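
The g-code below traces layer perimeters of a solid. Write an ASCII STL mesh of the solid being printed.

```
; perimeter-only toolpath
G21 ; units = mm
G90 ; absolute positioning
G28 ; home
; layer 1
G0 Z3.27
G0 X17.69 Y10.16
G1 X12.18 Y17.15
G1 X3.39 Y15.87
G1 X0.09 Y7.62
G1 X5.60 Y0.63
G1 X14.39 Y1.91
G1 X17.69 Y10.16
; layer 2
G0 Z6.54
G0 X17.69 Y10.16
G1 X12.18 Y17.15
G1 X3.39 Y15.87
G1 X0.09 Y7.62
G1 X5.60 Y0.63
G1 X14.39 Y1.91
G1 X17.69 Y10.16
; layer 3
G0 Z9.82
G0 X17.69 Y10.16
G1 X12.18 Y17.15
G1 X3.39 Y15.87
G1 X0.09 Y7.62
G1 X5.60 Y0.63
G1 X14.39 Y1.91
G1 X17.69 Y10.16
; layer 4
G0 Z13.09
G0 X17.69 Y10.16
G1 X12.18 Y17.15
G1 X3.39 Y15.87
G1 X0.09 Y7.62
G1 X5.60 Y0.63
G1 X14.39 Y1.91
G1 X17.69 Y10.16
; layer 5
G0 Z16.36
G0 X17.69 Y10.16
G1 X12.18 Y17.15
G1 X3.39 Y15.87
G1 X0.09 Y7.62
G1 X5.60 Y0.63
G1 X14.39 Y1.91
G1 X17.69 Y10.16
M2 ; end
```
solid part
  facet normal 0.0000 0.0000 -1.0000
    outer loop
      vertex 3.39 15.87 0.00
      vertex 12.18 17.15 0.00
      vertex 17.69 10.16 0.00
    endloop
  endfacet
  facet normal 0.0000 0.0000 -1.0000
    outer loop
      vertex 0.09 7.62 0.00
      vertex 3.39 15.87 0.00
      vertex 17.69 10.16 0.00
    endloop
  endfacet
  facet normal 0.0000 0.0000 -1.0000
    outer loop
      vertex 5.60 0.63 0.00
      vertex 0.09 7.62 0.00
      vertex 17.69 10.16 0.00
    endloop
  endfacet
  facet normal 0.0000 0.0000 -1.0000
    outer loop
      vertex 14.39 1.91 0.00
      vertex 5.60 0.63 0.00
      vertex 17.69 10.16 0.00
    endloop
  endfacet
  facet normal 0.0000 0.0000 1.0000
    outer loop
      vertex 17.69 10.16 16.36
      vertex 12.18 17.15 16.36
      vertex 3.39 15.87 16.36
    endloop
  endfacet
  facet normal 0.0000 0.0000 1.0000
    outer loop
      vertex 17.69 10.16 16.36
      vertex 3.39 15.87 16.36
      vertex 0.09 7.62 16.36
    endloop
  endfacet
  facet normal 0.0000 0.0000 1.0000
    outer loop
      vertex 17.69 10.16 16.36
      vertex 0.09 7.62 16.36
      vertex 5.60 0.63 16.36
    endloop
  endfacet
  facet normal 0.0000 0.0000 1.0000
    outer loop
      vertex 17.69 10.16 16.36
      vertex 5.60 0.63 16.36
      vertex 14.39 1.91 16.36
    endloop
  endfacet
  facet normal 0.7853 0.6191 0.0000
    outer loop
      vertex 17.69 10.16 0.00
      vertex 12.18 17.15 0.00
      vertex 12.18 17.15 16.36
    endloop
  endfacet
  facet normal 0.7853 0.6191 0.0000
    outer loop
      vertex 17.69 10.16 0.00
      vertex 12.18 17.15 16.36
      vertex 17.69 10.16 16.36
    endloop
  endfacet
  facet normal -0.1441 0.9896 0.0000
    outer loop
      vertex 12.18 17.15 0.00
      vertex 3.39 15.87 0.00
      vertex 3.39 15.87 16.36
    endloop
  endfacet
  facet normal -0.1441 0.9896 0.0000
    outer loop
      vertex 12.18 17.15 0.00
      vertex 3.39 15.87 16.36
      vertex 12.18 17.15 16.36
    endloop
  endfacet
  facet normal -0.9285 0.3714 0.0000
    outer loop
      vertex 3.39 15.87 0.00
      vertex 0.09 7.62 0.00
      vertex 0.09 7.62 16.36
    endloop
  endfacet
  facet normal -0.9285 0.3714 0.0000
    outer loop
      vertex 3.39 15.87 0.00
      vertex 0.09 7.62 16.36
      vertex 3.39 15.87 16.36
    endloop
  endfacet
  facet normal -0.7853 -0.6191 0.0000
    outer loop
      vertex 0.09 7.62 0.00
      vertex 5.60 0.63 0.00
      vertex 5.60 0.63 16.36
    endloop
  endfacet
  facet normal -0.7853 -0.6191 0.0000
    outer loop
      vertex 0.09 7.62 0.00
      vertex 5.60 0.63 16.36
      vertex 0.09 7.62 16.36
    endloop
  endfacet
  facet normal 0.1441 -0.9896 0.0000
    outer loop
      vertex 5.60 0.63 0.00
      vertex 14.39 1.91 0.00
      vertex 14.39 1.91 16.36
    endloop
  endfacet
  facet normal 0.1441 -0.9896 0.0000
    outer loop
      vertex 5.60 0.63 0.00
      vertex 14.39 1.91 16.36
      vertex 5.60 0.63 16.36
    endloop
  endfacet
  facet normal 0.9285 -0.3714 0.0000
    outer loop
      vertex 14.39 1.91 0.00
      vertex 17.69 10.16 0.00
      vertex 17.69 10.16 16.36
    endloop
  endfacet
  facet normal 0.9285 -0.3714 0.0000
    outer loop
      vertex 14.39 1.91 0.00
      vertex 17.69 10.16 16.36
      vertex 14.39 1.91 16.36
    endloop
  endfacet
endsolid part

The G0 Z moves step by Δz≈3.27 mm. Every layer's G1 loop is the same polygon, so the solid is a straight extrusion of it from z=0 to z≈16.4. Closing with flat bottom and top caps and triangulating gives 20 facets — a regular 6-sided prism (a cylinder approximated with 6 flat sides), circumscribed radius ≈ 8.89 mm, height ≈ 16.4 mm.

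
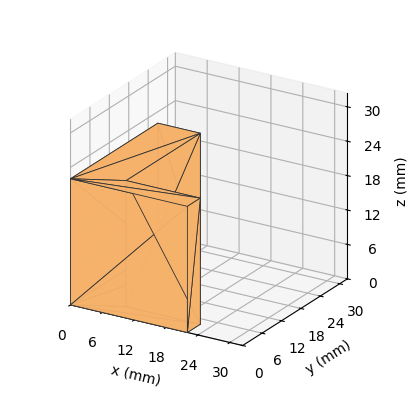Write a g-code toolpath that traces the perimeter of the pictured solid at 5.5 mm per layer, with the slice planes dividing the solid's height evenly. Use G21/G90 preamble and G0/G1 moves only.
Reading the render: the shape is an L-shaped prism: outer 22 × 27 mm, arm thicknesses ≈ 4 mm (horizontal) and 8 mm (vertical), extruded 22 mm in z (dimensions read to the nearest mm from the axis ticks). For the g-code, the solid's height is divided into equal slices at the stated Δz and each level perimeter traced with G1 moves after a G0 lift.

; perimeter-only toolpath
G21 ; units = mm
G90 ; absolute positioning
G28 ; home
; layer 1
G0 Z5.5
G0 X0.0 Y0.0
G1 X22.0 Y0.0
G1 X22.0 Y4.0
G1 X8.0 Y4.0
G1 X8.0 Y27.0
G1 X0.0 Y27.0
G1 X0.0 Y0.0
; layer 2
G0 Z11.0
G0 X0.0 Y0.0
G1 X22.0 Y0.0
G1 X22.0 Y4.0
G1 X8.0 Y4.0
G1 X8.0 Y27.0
G1 X0.0 Y27.0
G1 X0.0 Y0.0
; layer 3
G0 Z16.5
G0 X0.0 Y0.0
G1 X22.0 Y0.0
G1 X22.0 Y4.0
G1 X8.0 Y4.0
G1 X8.0 Y27.0
G1 X0.0 Y27.0
G1 X0.0 Y0.0
; layer 4
G0 Z22.0
G0 X0.0 Y0.0
G1 X22.0 Y0.0
G1 X22.0 Y4.0
G1 X8.0 Y4.0
G1 X8.0 Y27.0
G1 X0.0 Y27.0
G1 X0.0 Y0.0
M2 ; end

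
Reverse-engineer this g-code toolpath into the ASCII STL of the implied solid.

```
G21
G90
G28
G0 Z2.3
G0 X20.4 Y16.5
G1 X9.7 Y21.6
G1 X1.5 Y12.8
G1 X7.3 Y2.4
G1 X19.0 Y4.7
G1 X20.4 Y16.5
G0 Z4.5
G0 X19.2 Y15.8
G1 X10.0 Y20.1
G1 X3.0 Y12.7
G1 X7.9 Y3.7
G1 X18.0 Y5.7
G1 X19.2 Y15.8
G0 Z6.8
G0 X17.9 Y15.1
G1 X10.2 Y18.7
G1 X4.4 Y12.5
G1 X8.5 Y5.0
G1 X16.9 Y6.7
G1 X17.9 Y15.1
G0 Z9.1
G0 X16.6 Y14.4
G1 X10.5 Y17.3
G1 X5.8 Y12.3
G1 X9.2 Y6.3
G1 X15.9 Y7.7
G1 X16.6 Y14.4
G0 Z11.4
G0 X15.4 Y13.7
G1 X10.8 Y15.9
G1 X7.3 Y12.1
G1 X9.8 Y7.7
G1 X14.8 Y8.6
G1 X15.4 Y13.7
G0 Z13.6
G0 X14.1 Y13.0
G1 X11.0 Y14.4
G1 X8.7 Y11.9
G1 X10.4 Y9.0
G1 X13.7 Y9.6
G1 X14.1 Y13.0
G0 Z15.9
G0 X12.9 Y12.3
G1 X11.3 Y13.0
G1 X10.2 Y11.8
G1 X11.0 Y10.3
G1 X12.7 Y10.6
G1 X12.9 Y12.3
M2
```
solid part
  facet normal 0.0000 0.0000 -1.0000
    outer loop
      vertex 0.1 13.0 0.0
      vertex 9.4 23.0 0.0
      vertex 21.7 17.2 0.0
    endloop
  endfacet
  facet normal 0.0000 0.0000 -1.0000
    outer loop
      vertex 6.7 1.1 0.0
      vertex 0.1 13.0 0.0
      vertex 21.7 17.2 0.0
    endloop
  endfacet
  facet normal 0.0000 0.0000 -1.0000
    outer loop
      vertex 20.1 3.7 0.0
      vertex 6.7 1.1 0.0
      vertex 21.7 17.2 0.0
    endloop
  endfacet
  facet normal 0.3792 0.8041 0.4578
    outer loop
      vertex 21.7 17.2 0.0
      vertex 9.4 23.0 0.0
      vertex 11.6 11.6 18.2
    endloop
  endfacet
  facet normal -0.6510 0.6054 0.4579
    outer loop
      vertex 9.4 23.0 0.0
      vertex 0.1 13.0 0.0
      vertex 11.6 11.6 18.2
    endloop
  endfacet
  facet normal -0.7774 -0.4312 0.4580
    outer loop
      vertex 0.1 13.0 0.0
      vertex 6.7 1.1 0.0
      vertex 11.6 11.6 18.2
    endloop
  endfacet
  facet normal 0.1693 -0.8727 0.4579
    outer loop
      vertex 6.7 1.1 0.0
      vertex 20.1 3.7 0.0
      vertex 11.6 11.6 18.2
    endloop
  endfacet
  facet normal 0.8829 -0.1046 0.4578
    outer loop
      vertex 20.1 3.7 0.0
      vertex 21.7 17.2 0.0
      vertex 11.6 11.6 18.2
    endloop
  endfacet
endsolid part

The G0 Z moves step by Δz≈2.3 mm. The G1 loops shrink linearly with z, so the solid tapers from its base footprint up to z≈18.2. Closing with a flat bottom cap and the tapered top and triangulating gives 8 facets — a regular 5-sided pyramid, base circumscribed radius ≈ 11.6 mm, apex at z ≈ 18.2 mm.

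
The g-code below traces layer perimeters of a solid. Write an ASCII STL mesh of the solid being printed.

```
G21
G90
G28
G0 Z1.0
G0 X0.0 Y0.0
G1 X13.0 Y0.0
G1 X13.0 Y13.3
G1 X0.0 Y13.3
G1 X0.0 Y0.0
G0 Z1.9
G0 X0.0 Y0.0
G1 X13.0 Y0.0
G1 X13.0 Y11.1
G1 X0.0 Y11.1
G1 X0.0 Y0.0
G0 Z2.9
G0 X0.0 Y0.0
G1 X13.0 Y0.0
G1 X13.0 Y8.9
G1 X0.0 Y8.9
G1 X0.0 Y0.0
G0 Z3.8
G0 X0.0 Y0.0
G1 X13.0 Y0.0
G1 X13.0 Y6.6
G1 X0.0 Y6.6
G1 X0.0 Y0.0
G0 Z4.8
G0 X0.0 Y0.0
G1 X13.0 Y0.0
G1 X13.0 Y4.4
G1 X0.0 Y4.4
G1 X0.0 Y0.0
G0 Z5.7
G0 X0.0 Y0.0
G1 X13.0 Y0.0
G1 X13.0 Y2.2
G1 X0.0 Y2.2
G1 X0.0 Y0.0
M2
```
solid part
  facet normal 0.0000 0.0000 -1.0000
    outer loop
      vertex 13.0 15.5 0.0
      vertex 13.0 0.0 0.0
      vertex 0.0 0.0 0.0
    endloop
  endfacet
  facet normal 0.0000 0.0000 -1.0000
    outer loop
      vertex 0.0 15.5 0.0
      vertex 13.0 15.5 0.0
      vertex 0.0 0.0 0.0
    endloop
  endfacet
  facet normal 0.0000 -1.0000 0.0000
    outer loop
      vertex 0.0 0.0 0.0
      vertex 13.0 0.0 0.0
      vertex 13.0 0.0 6.7
    endloop
  endfacet
  facet normal 0.0000 -1.0000 0.0000
    outer loop
      vertex 0.0 0.0 0.0
      vertex 13.0 0.0 6.7
      vertex 0.0 0.0 6.7
    endloop
  endfacet
  facet normal 0.0000 0.3968 0.9179
    outer loop
      vertex 0.0 0.0 6.7
      vertex 13.0 0.0 6.7
      vertex 13.0 15.5 0.0
    endloop
  endfacet
  facet normal 0.0000 0.3968 0.9179
    outer loop
      vertex 0.0 0.0 6.7
      vertex 13.0 15.5 0.0
      vertex 0.0 15.5 0.0
    endloop
  endfacet
  facet normal -1.0000 0.0000 0.0000
    outer loop
      vertex 0.0 0.0 6.7
      vertex 0.0 15.5 0.0
      vertex 0.0 0.0 0.0
    endloop
  endfacet
  facet normal 1.0000 0.0000 0.0000
    outer loop
      vertex 13.0 0.0 0.0
      vertex 13.0 15.5 0.0
      vertex 13.0 0.0 6.7
    endloop
  endfacet
endsolid part

The G0 Z moves step by Δz≈1.0 mm. The G1 loops shrink linearly with z, so the solid tapers from its base footprint up to z≈6.7. Closing with a flat bottom cap and the tapered top and triangulating gives 8 facets — a wedge (ramp): 13 × 15.5 mm base, rising to 6.7 mm along the y=0 edge and sloping linearly to z=0 at y=15.5.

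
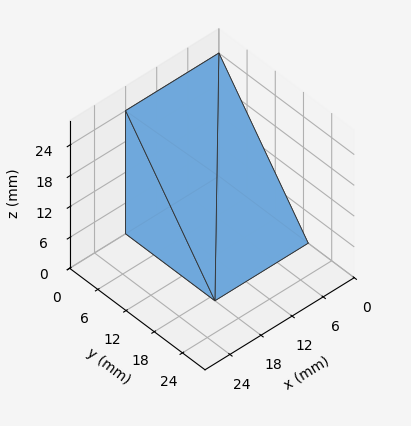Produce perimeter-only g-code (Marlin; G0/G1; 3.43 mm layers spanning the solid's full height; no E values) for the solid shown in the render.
Reading the render: the shape is a wedge (ramp): 18 × 19 mm base, rising to 24 mm along the y=0 edge and sloping linearly to z=0 at y=19 (dimensions read to the nearest mm from the axis ticks). For the g-code, the solid's height is divided into equal slices at the stated Δz and each level perimeter traced with G1 moves after a G0 lift.

; perimeter-only toolpath
G21 ; units = mm
G90 ; absolute positioning
G28 ; home
; layer 1
G0 Z3.43
G0 X0.00 Y0.00
G1 X18.00 Y0.00
G1 X18.00 Y16.29
G1 X0.00 Y16.29
G1 X0.00 Y0.00
; layer 2
G0 Z6.86
G0 X0.00 Y0.00
G1 X18.00 Y0.00
G1 X18.00 Y13.57
G1 X0.00 Y13.57
G1 X0.00 Y0.00
; layer 3
G0 Z10.29
G0 X0.00 Y0.00
G1 X18.00 Y0.00
G1 X18.00 Y10.86
G1 X0.00 Y10.86
G1 X0.00 Y0.00
; layer 4
G0 Z13.71
G0 X0.00 Y0.00
G1 X18.00 Y0.00
G1 X18.00 Y8.14
G1 X0.00 Y8.14
G1 X0.00 Y0.00
; layer 5
G0 Z17.14
G0 X0.00 Y0.00
G1 X18.00 Y0.00
G1 X18.00 Y5.43
G1 X0.00 Y5.43
G1 X0.00 Y0.00
; layer 6
G0 Z20.57
G0 X0.00 Y0.00
G1 X18.00 Y0.00
G1 X18.00 Y2.71
G1 X0.00 Y2.71
G1 X0.00 Y0.00
M2 ; end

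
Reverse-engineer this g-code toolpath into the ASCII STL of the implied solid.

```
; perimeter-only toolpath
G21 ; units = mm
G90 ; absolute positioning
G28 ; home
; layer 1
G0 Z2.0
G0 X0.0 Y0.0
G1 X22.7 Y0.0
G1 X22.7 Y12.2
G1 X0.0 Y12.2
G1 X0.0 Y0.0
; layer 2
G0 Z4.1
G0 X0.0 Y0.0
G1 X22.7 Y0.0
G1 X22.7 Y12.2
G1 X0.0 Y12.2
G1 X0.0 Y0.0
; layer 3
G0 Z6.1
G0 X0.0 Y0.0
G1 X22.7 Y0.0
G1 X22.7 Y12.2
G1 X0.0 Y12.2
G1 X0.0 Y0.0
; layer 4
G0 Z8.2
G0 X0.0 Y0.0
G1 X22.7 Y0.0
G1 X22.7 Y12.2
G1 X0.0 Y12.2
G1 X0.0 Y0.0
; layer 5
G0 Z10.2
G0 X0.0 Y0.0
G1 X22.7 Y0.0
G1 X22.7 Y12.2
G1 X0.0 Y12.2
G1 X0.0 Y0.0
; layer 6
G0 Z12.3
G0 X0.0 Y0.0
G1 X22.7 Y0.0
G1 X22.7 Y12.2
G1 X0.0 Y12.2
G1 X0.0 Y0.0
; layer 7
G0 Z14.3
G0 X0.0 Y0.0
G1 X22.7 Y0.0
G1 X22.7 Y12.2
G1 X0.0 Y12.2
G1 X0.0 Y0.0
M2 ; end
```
solid part
  facet normal 0.0000 0.0000 -1.0000
    outer loop
      vertex 22.7 12.2 0.0
      vertex 22.7 0.0 0.0
      vertex 0.0 0.0 0.0
    endloop
  endfacet
  facet normal 0.0000 0.0000 -1.0000
    outer loop
      vertex 0.0 12.2 0.0
      vertex 22.7 12.2 0.0
      vertex 0.0 0.0 0.0
    endloop
  endfacet
  facet normal 0.0000 0.0000 1.0000
    outer loop
      vertex 0.0 0.0 14.3
      vertex 22.7 0.0 14.3
      vertex 22.7 12.2 14.3
    endloop
  endfacet
  facet normal 0.0000 0.0000 1.0000
    outer loop
      vertex 0.0 0.0 14.3
      vertex 22.7 12.2 14.3
      vertex 0.0 12.2 14.3
    endloop
  endfacet
  facet normal 0.0000 -1.0000 0.0000
    outer loop
      vertex 0.0 0.0 0.0
      vertex 22.7 0.0 0.0
      vertex 22.7 0.0 14.3
    endloop
  endfacet
  facet normal 0.0000 -1.0000 0.0000
    outer loop
      vertex 0.0 0.0 0.0
      vertex 22.7 0.0 14.3
      vertex 0.0 0.0 14.3
    endloop
  endfacet
  facet normal 0.0000 1.0000 0.0000
    outer loop
      vertex 22.7 12.2 14.3
      vertex 22.7 12.2 0.0
      vertex 0.0 12.2 0.0
    endloop
  endfacet
  facet normal 0.0000 1.0000 0.0000
    outer loop
      vertex 0.0 12.2 14.3
      vertex 22.7 12.2 14.3
      vertex 0.0 12.2 0.0
    endloop
  endfacet
  facet normal -1.0000 0.0000 0.0000
    outer loop
      vertex 0.0 12.2 14.3
      vertex 0.0 12.2 0.0
      vertex 0.0 0.0 0.0
    endloop
  endfacet
  facet normal -1.0000 0.0000 0.0000
    outer loop
      vertex 0.0 0.0 14.3
      vertex 0.0 12.2 14.3
      vertex 0.0 0.0 0.0
    endloop
  endfacet
  facet normal 1.0000 0.0000 0.0000
    outer loop
      vertex 22.7 0.0 0.0
      vertex 22.7 12.2 0.0
      vertex 22.7 12.2 14.3
    endloop
  endfacet
  facet normal 1.0000 0.0000 0.0000
    outer loop
      vertex 22.7 0.0 0.0
      vertex 22.7 12.2 14.3
      vertex 22.7 0.0 14.3
    endloop
  endfacet
endsolid part

The G0 Z moves step by Δz≈2.0 mm. Every layer's G1 loop is the same polygon, so the solid is a straight extrusion of it from z=0 to z≈14.3. Closing with flat bottom and top caps and triangulating gives 12 facets — a rectangular box, roughly 22.7 × 12.2 mm footprint and 14.3 mm tall.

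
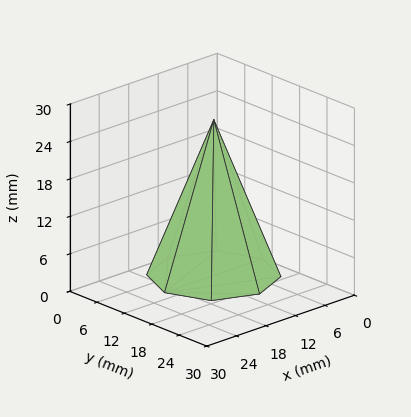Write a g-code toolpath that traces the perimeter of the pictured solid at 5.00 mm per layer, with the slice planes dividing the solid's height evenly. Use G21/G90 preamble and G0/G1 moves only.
Reading the render: the shape is a regular 8-sided pyramid, base circumscribed radius ≈ 10 mm, apex at z ≈ 25 mm (dimensions read to the nearest mm from the axis ticks). For the g-code, the solid's height is divided into equal slices at the stated Δz and each level perimeter traced with G1 moves after a G0 lift.

; perimeter-only toolpath
G21 ; units = mm
G90 ; absolute positioning
G28 ; home
; layer 1
G0 Z5.00
G0 X18.00 Y10.00
G1 X15.66 Y15.66
G1 X10.00 Y18.00
G1 X4.34 Y15.66
G1 X2.00 Y10.00
G1 X4.34 Y4.34
G1 X10.00 Y2.00
G1 X15.66 Y4.34
G1 X18.00 Y10.00
; layer 2
G0 Z10.00
G0 X16.00 Y10.00
G1 X14.24 Y14.24
G1 X10.00 Y16.00
G1 X5.76 Y14.24
G1 X4.00 Y10.00
G1 X5.76 Y5.76
G1 X10.00 Y4.00
G1 X14.24 Y5.76
G1 X16.00 Y10.00
; layer 3
G0 Z15.00
G0 X14.00 Y10.00
G1 X12.83 Y12.83
G1 X10.00 Y14.00
G1 X7.17 Y12.83
G1 X6.00 Y10.00
G1 X7.17 Y7.17
G1 X10.00 Y6.00
G1 X12.83 Y7.17
G1 X14.00 Y10.00
; layer 4
G0 Z20.00
G0 X12.00 Y10.00
G1 X11.41 Y11.41
G1 X10.00 Y12.00
G1 X8.59 Y11.41
G1 X8.00 Y10.00
G1 X8.59 Y8.59
G1 X10.00 Y8.00
G1 X11.41 Y8.59
G1 X12.00 Y10.00
M2 ; end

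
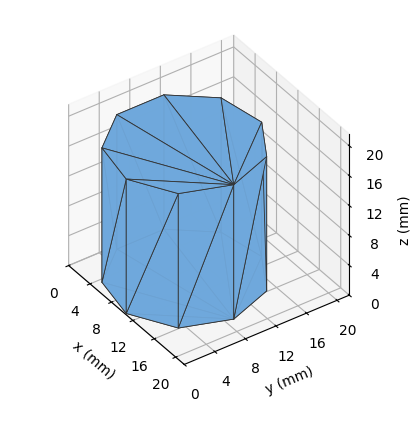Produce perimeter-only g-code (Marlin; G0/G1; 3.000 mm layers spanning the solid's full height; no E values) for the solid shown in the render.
Reading the render: the shape is a regular 9-sided prism (a cylinder approximated with 9 flat sides), circumscribed radius ≈ 9 mm, height ≈ 18 mm (dimensions read to the nearest mm from the axis ticks). For the g-code, the solid's height is divided into equal slices at the stated Δz and each level perimeter traced with G1 moves after a G0 lift.

; perimeter-only toolpath
G21 ; units = mm
G90 ; absolute positioning
G28 ; home
; layer 1
G0 Z3.000
G0 X18.000 Y9.000
G1 X15.894 Y14.785
G1 X10.563 Y17.863
G1 X4.500 Y16.794
G1 X0.543 Y12.078
G1 X0.543 Y5.922
G1 X4.500 Y1.206
G1 X10.563 Y0.137
G1 X15.894 Y3.215
G1 X18.000 Y9.000
; layer 2
G0 Z6.000
G0 X18.000 Y9.000
G1 X15.894 Y14.785
G1 X10.563 Y17.863
G1 X4.500 Y16.794
G1 X0.543 Y12.078
G1 X0.543 Y5.922
G1 X4.500 Y1.206
G1 X10.563 Y0.137
G1 X15.894 Y3.215
G1 X18.000 Y9.000
; layer 3
G0 Z9.000
G0 X18.000 Y9.000
G1 X15.894 Y14.785
G1 X10.563 Y17.863
G1 X4.500 Y16.794
G1 X0.543 Y12.078
G1 X0.543 Y5.922
G1 X4.500 Y1.206
G1 X10.563 Y0.137
G1 X15.894 Y3.215
G1 X18.000 Y9.000
; layer 4
G0 Z12.000
G0 X18.000 Y9.000
G1 X15.894 Y14.785
G1 X10.563 Y17.863
G1 X4.500 Y16.794
G1 X0.543 Y12.078
G1 X0.543 Y5.922
G1 X4.500 Y1.206
G1 X10.563 Y0.137
G1 X15.894 Y3.215
G1 X18.000 Y9.000
; layer 5
G0 Z15.000
G0 X18.000 Y9.000
G1 X15.894 Y14.785
G1 X10.563 Y17.863
G1 X4.500 Y16.794
G1 X0.543 Y12.078
G1 X0.543 Y5.922
G1 X4.500 Y1.206
G1 X10.563 Y0.137
G1 X15.894 Y3.215
G1 X18.000 Y9.000
; layer 6
G0 Z18.000
G0 X18.000 Y9.000
G1 X15.894 Y14.785
G1 X10.563 Y17.863
G1 X4.500 Y16.794
G1 X0.543 Y12.078
G1 X0.543 Y5.922
G1 X4.500 Y1.206
G1 X10.563 Y0.137
G1 X15.894 Y3.215
G1 X18.000 Y9.000
M2 ; end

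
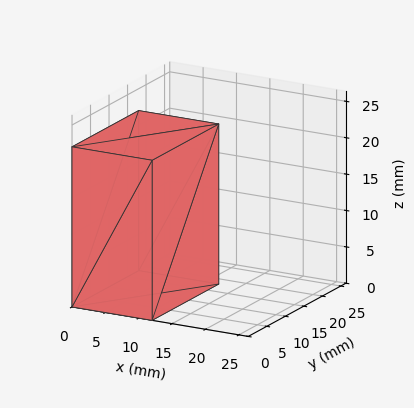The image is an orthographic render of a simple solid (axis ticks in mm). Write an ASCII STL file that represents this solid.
Reading the render: the shape is a rectangular box, roughly 12 × 18 mm footprint and 22 mm tall (dimensions read to the nearest mm from the axis ticks). For the STL, each face is triangulated and given an outward normal.

solid part
  facet normal 0.0000 0.0000 -1.0000
    outer loop
      vertex 12.000 18.000 0.000
      vertex 12.000 0.000 0.000
      vertex 0.000 0.000 0.000
    endloop
  endfacet
  facet normal 0.0000 0.0000 -1.0000
    outer loop
      vertex 0.000 18.000 0.000
      vertex 12.000 18.000 0.000
      vertex 0.000 0.000 0.000
    endloop
  endfacet
  facet normal 0.0000 0.0000 1.0000
    outer loop
      vertex 0.000 0.000 22.000
      vertex 12.000 0.000 22.000
      vertex 12.000 18.000 22.000
    endloop
  endfacet
  facet normal 0.0000 0.0000 1.0000
    outer loop
      vertex 0.000 0.000 22.000
      vertex 12.000 18.000 22.000
      vertex 0.000 18.000 22.000
    endloop
  endfacet
  facet normal 0.0000 -1.0000 0.0000
    outer loop
      vertex 0.000 0.000 0.000
      vertex 12.000 0.000 0.000
      vertex 12.000 0.000 22.000
    endloop
  endfacet
  facet normal 0.0000 -1.0000 0.0000
    outer loop
      vertex 0.000 0.000 0.000
      vertex 12.000 0.000 22.000
      vertex 0.000 0.000 22.000
    endloop
  endfacet
  facet normal 0.0000 1.0000 0.0000
    outer loop
      vertex 12.000 18.000 22.000
      vertex 12.000 18.000 0.000
      vertex 0.000 18.000 0.000
    endloop
  endfacet
  facet normal 0.0000 1.0000 0.0000
    outer loop
      vertex 0.000 18.000 22.000
      vertex 12.000 18.000 22.000
      vertex 0.000 18.000 0.000
    endloop
  endfacet
  facet normal -1.0000 0.0000 0.0000
    outer loop
      vertex 0.000 18.000 22.000
      vertex 0.000 18.000 0.000
      vertex 0.000 0.000 0.000
    endloop
  endfacet
  facet normal -1.0000 0.0000 0.0000
    outer loop
      vertex 0.000 0.000 22.000
      vertex 0.000 18.000 22.000
      vertex 0.000 0.000 0.000
    endloop
  endfacet
  facet normal 1.0000 0.0000 0.0000
    outer loop
      vertex 12.000 0.000 0.000
      vertex 12.000 18.000 0.000
      vertex 12.000 18.000 22.000
    endloop
  endfacet
  facet normal 1.0000 0.0000 0.0000
    outer loop
      vertex 12.000 0.000 0.000
      vertex 12.000 18.000 22.000
      vertex 12.000 0.000 22.000
    endloop
  endfacet
endsolid part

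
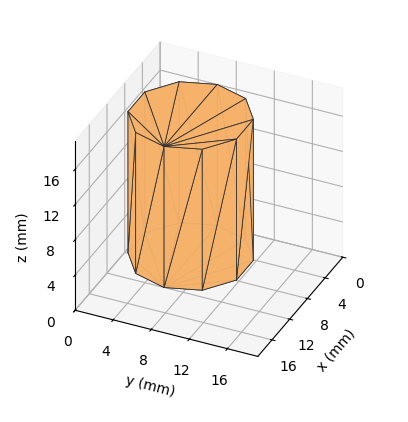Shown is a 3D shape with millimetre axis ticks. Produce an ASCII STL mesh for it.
Reading the render: the shape is a regular 10-sided prism (a cylinder approximated with 10 flat sides), circumscribed radius ≈ 6 mm, height ≈ 16 mm (dimensions read to the nearest mm from the axis ticks). For the STL, each face is triangulated and given an outward normal.

solid part
  facet normal 0.0000 0.0000 -1.0000
    outer loop
      vertex 7.9 11.7 0.0
      vertex 10.9 9.5 0.0
      vertex 12.0 6.0 0.0
    endloop
  endfacet
  facet normal 0.0000 0.0000 -1.0000
    outer loop
      vertex 4.1 11.7 0.0
      vertex 7.9 11.7 0.0
      vertex 12.0 6.0 0.0
    endloop
  endfacet
  facet normal 0.0000 0.0000 -1.0000
    outer loop
      vertex 1.1 9.5 0.0
      vertex 4.1 11.7 0.0
      vertex 12.0 6.0 0.0
    endloop
  endfacet
  facet normal 0.0000 0.0000 -1.0000
    outer loop
      vertex 0.0 6.0 0.0
      vertex 1.1 9.5 0.0
      vertex 12.0 6.0 0.0
    endloop
  endfacet
  facet normal 0.0000 0.0000 -1.0000
    outer loop
      vertex 1.1 2.5 0.0
      vertex 0.0 6.0 0.0
      vertex 12.0 6.0 0.0
    endloop
  endfacet
  facet normal 0.0000 0.0000 -1.0000
    outer loop
      vertex 4.1 0.3 0.0
      vertex 1.1 2.5 0.0
      vertex 12.0 6.0 0.0
    endloop
  endfacet
  facet normal 0.0000 0.0000 -1.0000
    outer loop
      vertex 7.9 0.3 0.0
      vertex 4.1 0.3 0.0
      vertex 12.0 6.0 0.0
    endloop
  endfacet
  facet normal 0.0000 0.0000 -1.0000
    outer loop
      vertex 10.9 2.5 0.0
      vertex 7.9 0.3 0.0
      vertex 12.0 6.0 0.0
    endloop
  endfacet
  facet normal 0.0000 0.0000 1.0000
    outer loop
      vertex 12.0 6.0 16.0
      vertex 10.9 9.5 16.0
      vertex 7.9 11.7 16.0
    endloop
  endfacet
  facet normal 0.0000 0.0000 1.0000
    outer loop
      vertex 12.0 6.0 16.0
      vertex 7.9 11.7 16.0
      vertex 4.1 11.7 16.0
    endloop
  endfacet
  facet normal 0.0000 0.0000 1.0000
    outer loop
      vertex 12.0 6.0 16.0
      vertex 4.1 11.7 16.0
      vertex 1.1 9.5 16.0
    endloop
  endfacet
  facet normal 0.0000 0.0000 1.0000
    outer loop
      vertex 12.0 6.0 16.0
      vertex 1.1 9.5 16.0
      vertex 0.0 6.0 16.0
    endloop
  endfacet
  facet normal 0.0000 0.0000 1.0000
    outer loop
      vertex 12.0 6.0 16.0
      vertex 0.0 6.0 16.0
      vertex 1.1 2.5 16.0
    endloop
  endfacet
  facet normal 0.0000 0.0000 1.0000
    outer loop
      vertex 12.0 6.0 16.0
      vertex 1.1 2.5 16.0
      vertex 4.1 0.3 16.0
    endloop
  endfacet
  facet normal 0.0000 0.0000 1.0000
    outer loop
      vertex 12.0 6.0 16.0
      vertex 4.1 0.3 16.0
      vertex 7.9 0.3 16.0
    endloop
  endfacet
  facet normal 0.0000 0.0000 1.0000
    outer loop
      vertex 12.0 6.0 16.0
      vertex 7.9 0.3 16.0
      vertex 10.9 2.5 16.0
    endloop
  endfacet
  facet normal 0.9540 0.2998 0.0000
    outer loop
      vertex 12.0 6.0 0.0
      vertex 10.9 9.5 0.0
      vertex 10.9 9.5 16.0
    endloop
  endfacet
  facet normal 0.9540 0.2998 0.0000
    outer loop
      vertex 12.0 6.0 0.0
      vertex 10.9 9.5 16.0
      vertex 12.0 6.0 16.0
    endloop
  endfacet
  facet normal 0.5914 0.8064 0.0000
    outer loop
      vertex 10.9 9.5 0.0
      vertex 7.9 11.7 0.0
      vertex 7.9 11.7 16.0
    endloop
  endfacet
  facet normal 0.5914 0.8064 0.0000
    outer loop
      vertex 10.9 9.5 0.0
      vertex 7.9 11.7 16.0
      vertex 10.9 9.5 16.0
    endloop
  endfacet
  facet normal 0.0000 1.0000 0.0000
    outer loop
      vertex 7.9 11.7 0.0
      vertex 4.1 11.7 0.0
      vertex 4.1 11.7 16.0
    endloop
  endfacet
  facet normal 0.0000 1.0000 0.0000
    outer loop
      vertex 7.9 11.7 0.0
      vertex 4.1 11.7 16.0
      vertex 7.9 11.7 16.0
    endloop
  endfacet
  facet normal -0.5914 0.8064 0.0000
    outer loop
      vertex 4.1 11.7 0.0
      vertex 1.1 9.5 0.0
      vertex 1.1 9.5 16.0
    endloop
  endfacet
  facet normal -0.5914 0.8064 0.0000
    outer loop
      vertex 4.1 11.7 0.0
      vertex 1.1 9.5 16.0
      vertex 4.1 11.7 16.0
    endloop
  endfacet
  facet normal -0.9540 0.2998 0.0000
    outer loop
      vertex 1.1 9.5 0.0
      vertex 0.0 6.0 0.0
      vertex 0.0 6.0 16.0
    endloop
  endfacet
  facet normal -0.9540 0.2998 0.0000
    outer loop
      vertex 1.1 9.5 0.0
      vertex 0.0 6.0 16.0
      vertex 1.1 9.5 16.0
    endloop
  endfacet
  facet normal -0.9540 -0.2998 0.0000
    outer loop
      vertex 0.0 6.0 0.0
      vertex 1.1 2.5 0.0
      vertex 1.1 2.5 16.0
    endloop
  endfacet
  facet normal -0.9540 -0.2998 0.0000
    outer loop
      vertex 0.0 6.0 0.0
      vertex 1.1 2.5 16.0
      vertex 0.0 6.0 16.0
    endloop
  endfacet
  facet normal -0.5914 -0.8064 0.0000
    outer loop
      vertex 1.1 2.5 0.0
      vertex 4.1 0.3 0.0
      vertex 4.1 0.3 16.0
    endloop
  endfacet
  facet normal -0.5914 -0.8064 0.0000
    outer loop
      vertex 1.1 2.5 0.0
      vertex 4.1 0.3 16.0
      vertex 1.1 2.5 16.0
    endloop
  endfacet
  facet normal 0.0000 -1.0000 0.0000
    outer loop
      vertex 4.1 0.3 0.0
      vertex 7.9 0.3 0.0
      vertex 7.9 0.3 16.0
    endloop
  endfacet
  facet normal 0.0000 -1.0000 0.0000
    outer loop
      vertex 4.1 0.3 0.0
      vertex 7.9 0.3 16.0
      vertex 4.1 0.3 16.0
    endloop
  endfacet
  facet normal 0.5914 -0.8064 0.0000
    outer loop
      vertex 7.9 0.3 0.0
      vertex 10.9 2.5 0.0
      vertex 10.9 2.5 16.0
    endloop
  endfacet
  facet normal 0.5914 -0.8064 0.0000
    outer loop
      vertex 7.9 0.3 0.0
      vertex 10.9 2.5 16.0
      vertex 7.9 0.3 16.0
    endloop
  endfacet
  facet normal 0.9540 -0.2998 0.0000
    outer loop
      vertex 10.9 2.5 0.0
      vertex 12.0 6.0 0.0
      vertex 12.0 6.0 16.0
    endloop
  endfacet
  facet normal 0.9540 -0.2998 0.0000
    outer loop
      vertex 10.9 2.5 0.0
      vertex 12.0 6.0 16.0
      vertex 10.9 2.5 16.0
    endloop
  endfacet
endsolid part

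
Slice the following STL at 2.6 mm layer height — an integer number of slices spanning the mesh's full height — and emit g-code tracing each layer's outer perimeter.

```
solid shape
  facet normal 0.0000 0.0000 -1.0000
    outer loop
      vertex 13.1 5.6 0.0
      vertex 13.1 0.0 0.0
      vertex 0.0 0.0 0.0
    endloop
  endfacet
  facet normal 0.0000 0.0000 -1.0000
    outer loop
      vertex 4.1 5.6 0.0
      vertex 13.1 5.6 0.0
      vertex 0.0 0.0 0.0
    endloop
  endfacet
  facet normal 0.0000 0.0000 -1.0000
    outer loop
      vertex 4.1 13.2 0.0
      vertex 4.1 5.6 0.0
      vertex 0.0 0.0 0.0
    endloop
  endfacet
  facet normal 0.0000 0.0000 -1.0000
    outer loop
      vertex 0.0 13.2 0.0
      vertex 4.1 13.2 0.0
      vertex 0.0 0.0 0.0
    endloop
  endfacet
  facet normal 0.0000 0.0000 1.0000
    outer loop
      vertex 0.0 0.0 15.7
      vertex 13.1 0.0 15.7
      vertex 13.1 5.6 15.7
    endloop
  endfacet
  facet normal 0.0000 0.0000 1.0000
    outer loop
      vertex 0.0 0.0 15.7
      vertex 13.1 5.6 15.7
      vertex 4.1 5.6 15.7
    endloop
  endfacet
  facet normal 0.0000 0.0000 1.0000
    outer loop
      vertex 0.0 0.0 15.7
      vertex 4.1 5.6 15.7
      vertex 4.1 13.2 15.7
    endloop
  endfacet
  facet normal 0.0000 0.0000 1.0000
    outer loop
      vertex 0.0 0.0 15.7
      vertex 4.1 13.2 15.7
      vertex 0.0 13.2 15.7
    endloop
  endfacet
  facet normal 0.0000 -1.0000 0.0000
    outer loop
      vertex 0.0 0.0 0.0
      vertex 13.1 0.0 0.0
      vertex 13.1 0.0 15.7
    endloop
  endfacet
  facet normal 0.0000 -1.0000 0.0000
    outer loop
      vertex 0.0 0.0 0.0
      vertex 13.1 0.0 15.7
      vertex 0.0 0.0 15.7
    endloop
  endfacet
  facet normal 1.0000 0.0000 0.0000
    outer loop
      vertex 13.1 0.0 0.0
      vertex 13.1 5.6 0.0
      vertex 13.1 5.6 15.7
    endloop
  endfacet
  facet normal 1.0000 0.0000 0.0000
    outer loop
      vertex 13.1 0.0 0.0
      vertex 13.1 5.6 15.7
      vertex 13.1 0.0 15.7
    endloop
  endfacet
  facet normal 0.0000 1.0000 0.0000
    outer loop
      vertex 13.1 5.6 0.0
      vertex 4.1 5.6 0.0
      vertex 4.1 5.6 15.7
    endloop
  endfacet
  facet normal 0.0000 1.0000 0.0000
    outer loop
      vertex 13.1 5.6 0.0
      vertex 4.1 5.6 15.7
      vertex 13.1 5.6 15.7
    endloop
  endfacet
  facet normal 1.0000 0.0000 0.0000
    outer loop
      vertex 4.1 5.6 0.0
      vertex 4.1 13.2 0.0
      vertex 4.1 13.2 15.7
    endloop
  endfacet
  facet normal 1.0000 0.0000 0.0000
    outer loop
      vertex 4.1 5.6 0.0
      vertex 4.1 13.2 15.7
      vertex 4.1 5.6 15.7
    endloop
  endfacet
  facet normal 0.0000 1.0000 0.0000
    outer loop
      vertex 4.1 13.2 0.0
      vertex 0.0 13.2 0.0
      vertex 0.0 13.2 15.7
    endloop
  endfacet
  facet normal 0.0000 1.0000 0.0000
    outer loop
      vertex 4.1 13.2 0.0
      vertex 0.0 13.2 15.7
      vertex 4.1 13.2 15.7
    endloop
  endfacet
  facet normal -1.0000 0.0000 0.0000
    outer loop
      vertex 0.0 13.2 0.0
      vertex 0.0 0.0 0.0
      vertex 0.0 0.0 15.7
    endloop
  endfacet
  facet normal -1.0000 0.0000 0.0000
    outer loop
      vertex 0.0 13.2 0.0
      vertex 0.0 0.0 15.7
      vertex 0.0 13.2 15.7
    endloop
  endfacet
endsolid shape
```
; perimeter-only toolpath
G21 ; units = mm
G90 ; absolute positioning
G28 ; home
; layer 1
G0 Z2.6
G0 X0.0 Y0.0
G1 X13.1 Y0.0
G1 X13.1 Y5.6
G1 X4.1 Y5.6
G1 X4.1 Y13.2
G1 X0.0 Y13.2
G1 X0.0 Y0.0
; layer 2
G0 Z5.2
G0 X0.0 Y0.0
G1 X13.1 Y0.0
G1 X13.1 Y5.6
G1 X4.1 Y5.6
G1 X4.1 Y13.2
G1 X0.0 Y13.2
G1 X0.0 Y0.0
; layer 3
G0 Z7.8
G0 X0.0 Y0.0
G1 X13.1 Y0.0
G1 X13.1 Y5.6
G1 X4.1 Y5.6
G1 X4.1 Y13.2
G1 X0.0 Y13.2
G1 X0.0 Y0.0
; layer 4
G0 Z10.5
G0 X0.0 Y0.0
G1 X13.1 Y0.0
G1 X13.1 Y5.6
G1 X4.1 Y5.6
G1 X4.1 Y13.2
G1 X0.0 Y13.2
G1 X0.0 Y0.0
; layer 5
G0 Z13.1
G0 X0.0 Y0.0
G1 X13.1 Y0.0
G1 X13.1 Y5.6
G1 X4.1 Y5.6
G1 X4.1 Y13.2
G1 X0.0 Y13.2
G1 X0.0 Y0.0
; layer 6
G0 Z15.7
G0 X0.0 Y0.0
G1 X13.1 Y0.0
G1 X13.1 Y5.6
G1 X4.1 Y5.6
G1 X4.1 Y13.2
G1 X0.0 Y13.2
G1 X0.0 Y0.0
M2 ; end

The solid is an L-shaped prism: outer 13.1 × 13.2 mm, arm thicknesses ≈ 5.6 mm (horizontal) and 4.1 mm (vertical), extruded 15.7 mm in z. Slicing at Δz = 2.6 mm — 6 equal slices spanning the solid's height, so layer i sits at z = i·h/6 — gives 6 non-empty perimeters. Each is a 6-segment closed polygon; G0 lifts to the layer z and rapids to the start vertex, then G1 traces the edges.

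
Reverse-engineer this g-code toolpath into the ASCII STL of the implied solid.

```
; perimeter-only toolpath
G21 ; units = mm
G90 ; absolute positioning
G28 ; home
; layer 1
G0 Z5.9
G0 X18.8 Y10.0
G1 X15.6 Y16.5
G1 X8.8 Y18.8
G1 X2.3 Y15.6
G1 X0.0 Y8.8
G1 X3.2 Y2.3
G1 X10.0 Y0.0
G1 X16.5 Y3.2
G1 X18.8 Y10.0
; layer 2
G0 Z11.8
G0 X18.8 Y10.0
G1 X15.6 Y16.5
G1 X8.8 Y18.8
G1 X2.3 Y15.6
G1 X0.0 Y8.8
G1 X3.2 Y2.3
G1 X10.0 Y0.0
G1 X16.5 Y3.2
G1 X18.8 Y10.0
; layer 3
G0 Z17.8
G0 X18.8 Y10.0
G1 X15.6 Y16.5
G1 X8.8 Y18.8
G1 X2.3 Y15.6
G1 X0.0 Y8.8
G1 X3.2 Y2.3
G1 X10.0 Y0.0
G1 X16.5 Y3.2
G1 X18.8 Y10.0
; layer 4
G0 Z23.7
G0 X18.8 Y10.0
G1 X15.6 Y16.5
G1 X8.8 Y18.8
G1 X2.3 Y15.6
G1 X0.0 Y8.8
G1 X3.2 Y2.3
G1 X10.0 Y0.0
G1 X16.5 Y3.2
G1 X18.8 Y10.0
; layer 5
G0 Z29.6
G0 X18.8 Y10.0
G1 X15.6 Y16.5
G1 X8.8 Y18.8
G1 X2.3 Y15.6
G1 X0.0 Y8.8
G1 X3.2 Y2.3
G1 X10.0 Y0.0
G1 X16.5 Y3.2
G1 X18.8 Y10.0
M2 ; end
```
solid part
  facet normal 0.0000 0.0000 -1.0000
    outer loop
      vertex 8.8 18.8 0.0
      vertex 15.6 16.5 0.0
      vertex 18.8 10.0 0.0
    endloop
  endfacet
  facet normal 0.0000 0.0000 -1.0000
    outer loop
      vertex 2.3 15.6 0.0
      vertex 8.8 18.8 0.0
      vertex 18.8 10.0 0.0
    endloop
  endfacet
  facet normal 0.0000 0.0000 -1.0000
    outer loop
      vertex 0.0 8.8 0.0
      vertex 2.3 15.6 0.0
      vertex 18.8 10.0 0.0
    endloop
  endfacet
  facet normal 0.0000 0.0000 -1.0000
    outer loop
      vertex 3.2 2.3 0.0
      vertex 0.0 8.8 0.0
      vertex 18.8 10.0 0.0
    endloop
  endfacet
  facet normal 0.0000 0.0000 -1.0000
    outer loop
      vertex 10.0 0.0 0.0
      vertex 3.2 2.3 0.0
      vertex 18.8 10.0 0.0
    endloop
  endfacet
  facet normal 0.0000 0.0000 -1.0000
    outer loop
      vertex 16.5 3.2 0.0
      vertex 10.0 0.0 0.0
      vertex 18.8 10.0 0.0
    endloop
  endfacet
  facet normal 0.0000 0.0000 1.0000
    outer loop
      vertex 18.8 10.0 29.6
      vertex 15.6 16.5 29.6
      vertex 8.8 18.8 29.6
    endloop
  endfacet
  facet normal 0.0000 0.0000 1.0000
    outer loop
      vertex 18.8 10.0 29.6
      vertex 8.8 18.8 29.6
      vertex 2.3 15.6 29.6
    endloop
  endfacet
  facet normal 0.0000 0.0000 1.0000
    outer loop
      vertex 18.8 10.0 29.6
      vertex 2.3 15.6 29.6
      vertex 0.0 8.8 29.6
    endloop
  endfacet
  facet normal 0.0000 0.0000 1.0000
    outer loop
      vertex 18.8 10.0 29.6
      vertex 0.0 8.8 29.6
      vertex 3.2 2.3 29.6
    endloop
  endfacet
  facet normal 0.0000 0.0000 1.0000
    outer loop
      vertex 18.8 10.0 29.6
      vertex 3.2 2.3 29.6
      vertex 10.0 0.0 29.6
    endloop
  endfacet
  facet normal 0.0000 0.0000 1.0000
    outer loop
      vertex 18.8 10.0 29.6
      vertex 10.0 0.0 29.6
      vertex 16.5 3.2 29.6
    endloop
  endfacet
  facet normal 0.8972 0.4417 0.0000
    outer loop
      vertex 18.8 10.0 0.0
      vertex 15.6 16.5 0.0
      vertex 15.6 16.5 29.6
    endloop
  endfacet
  facet normal 0.8972 0.4417 0.0000
    outer loop
      vertex 18.8 10.0 0.0
      vertex 15.6 16.5 29.6
      vertex 18.8 10.0 29.6
    endloop
  endfacet
  facet normal 0.3204 0.9473 0.0000
    outer loop
      vertex 15.6 16.5 0.0
      vertex 8.8 18.8 0.0
      vertex 8.8 18.8 29.6
    endloop
  endfacet
  facet normal 0.3204 0.9473 0.0000
    outer loop
      vertex 15.6 16.5 0.0
      vertex 8.8 18.8 29.6
      vertex 15.6 16.5 29.6
    endloop
  endfacet
  facet normal -0.4417 0.8972 0.0000
    outer loop
      vertex 8.8 18.8 0.0
      vertex 2.3 15.6 0.0
      vertex 2.3 15.6 29.6
    endloop
  endfacet
  facet normal -0.4417 0.8972 0.0000
    outer loop
      vertex 8.8 18.8 0.0
      vertex 2.3 15.6 29.6
      vertex 8.8 18.8 29.6
    endloop
  endfacet
  facet normal -0.9473 0.3204 0.0000
    outer loop
      vertex 2.3 15.6 0.0
      vertex 0.0 8.8 0.0
      vertex 0.0 8.8 29.6
    endloop
  endfacet
  facet normal -0.9473 0.3204 0.0000
    outer loop
      vertex 2.3 15.6 0.0
      vertex 0.0 8.8 29.6
      vertex 2.3 15.6 29.6
    endloop
  endfacet
  facet normal -0.8972 -0.4417 0.0000
    outer loop
      vertex 0.0 8.8 0.0
      vertex 3.2 2.3 0.0
      vertex 3.2 2.3 29.6
    endloop
  endfacet
  facet normal -0.8972 -0.4417 0.0000
    outer loop
      vertex 0.0 8.8 0.0
      vertex 3.2 2.3 29.6
      vertex 0.0 8.8 29.6
    endloop
  endfacet
  facet normal -0.3204 -0.9473 0.0000
    outer loop
      vertex 3.2 2.3 0.0
      vertex 10.0 0.0 0.0
      vertex 10.0 0.0 29.6
    endloop
  endfacet
  facet normal -0.3204 -0.9473 0.0000
    outer loop
      vertex 3.2 2.3 0.0
      vertex 10.0 0.0 29.6
      vertex 3.2 2.3 29.6
    endloop
  endfacet
  facet normal 0.4417 -0.8972 0.0000
    outer loop
      vertex 10.0 0.0 0.0
      vertex 16.5 3.2 0.0
      vertex 16.5 3.2 29.6
    endloop
  endfacet
  facet normal 0.4417 -0.8972 0.0000
    outer loop
      vertex 10.0 0.0 0.0
      vertex 16.5 3.2 29.6
      vertex 10.0 0.0 29.6
    endloop
  endfacet
  facet normal 0.9473 -0.3204 0.0000
    outer loop
      vertex 16.5 3.2 0.0
      vertex 18.8 10.0 0.0
      vertex 18.8 10.0 29.6
    endloop
  endfacet
  facet normal 0.9473 -0.3204 0.0000
    outer loop
      vertex 16.5 3.2 0.0
      vertex 18.8 10.0 29.6
      vertex 16.5 3.2 29.6
    endloop
  endfacet
endsolid part

The G0 Z moves step by Δz≈5.9 mm. Every layer's G1 loop is the same polygon, so the solid is a straight extrusion of it from z=0 to z≈29.6. Closing with flat bottom and top caps and triangulating gives 28 facets — a regular 8-sided prism (a cylinder approximated with 8 flat sides), circumscribed radius ≈ 9.4 mm, height ≈ 29.6 mm.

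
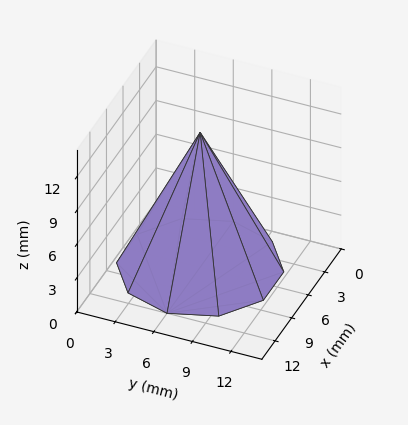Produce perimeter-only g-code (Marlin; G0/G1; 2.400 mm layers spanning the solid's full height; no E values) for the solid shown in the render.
Reading the render: the shape is a regular 10-sided pyramid, base circumscribed radius ≈ 6 mm, apex at z ≈ 12 mm (dimensions read to the nearest mm from the axis ticks). For the g-code, the solid's height is divided into equal slices at the stated Δz and each level perimeter traced with G1 moves after a G0 lift.

; perimeter-only toolpath
G21 ; units = mm
G90 ; absolute positioning
G28 ; home
; layer 1
G0 Z2.400
G0 X10.800 Y6.000
G1 X9.883 Y8.822
G1 X7.483 Y10.565
G1 X4.517 Y10.565
G1 X2.117 Y8.822
G1 X1.200 Y6.000
G1 X2.117 Y3.178
G1 X4.517 Y1.435
G1 X7.483 Y1.435
G1 X9.883 Y3.178
G1 X10.800 Y6.000
; layer 2
G0 Z4.800
G0 X9.600 Y6.000
G1 X8.912 Y8.116
G1 X7.112 Y9.424
G1 X4.888 Y9.424
G1 X3.088 Y8.116
G1 X2.400 Y6.000
G1 X3.088 Y3.884
G1 X4.888 Y2.576
G1 X7.112 Y2.576
G1 X8.912 Y3.884
G1 X9.600 Y6.000
; layer 3
G0 Z7.200
G0 X8.400 Y6.000
G1 X7.942 Y7.411
G1 X6.742 Y8.282
G1 X5.258 Y8.282
G1 X4.058 Y7.411
G1 X3.600 Y6.000
G1 X4.058 Y4.589
G1 X5.258 Y3.718
G1 X6.742 Y3.718
G1 X7.942 Y4.589
G1 X8.400 Y6.000
; layer 4
G0 Z9.600
G0 X7.200 Y6.000
G1 X6.971 Y6.705
G1 X6.371 Y7.141
G1 X5.629 Y7.141
G1 X5.029 Y6.705
G1 X4.800 Y6.000
G1 X5.029 Y5.295
G1 X5.629 Y4.859
G1 X6.371 Y4.859
G1 X6.971 Y5.295
G1 X7.200 Y6.000
M2 ; end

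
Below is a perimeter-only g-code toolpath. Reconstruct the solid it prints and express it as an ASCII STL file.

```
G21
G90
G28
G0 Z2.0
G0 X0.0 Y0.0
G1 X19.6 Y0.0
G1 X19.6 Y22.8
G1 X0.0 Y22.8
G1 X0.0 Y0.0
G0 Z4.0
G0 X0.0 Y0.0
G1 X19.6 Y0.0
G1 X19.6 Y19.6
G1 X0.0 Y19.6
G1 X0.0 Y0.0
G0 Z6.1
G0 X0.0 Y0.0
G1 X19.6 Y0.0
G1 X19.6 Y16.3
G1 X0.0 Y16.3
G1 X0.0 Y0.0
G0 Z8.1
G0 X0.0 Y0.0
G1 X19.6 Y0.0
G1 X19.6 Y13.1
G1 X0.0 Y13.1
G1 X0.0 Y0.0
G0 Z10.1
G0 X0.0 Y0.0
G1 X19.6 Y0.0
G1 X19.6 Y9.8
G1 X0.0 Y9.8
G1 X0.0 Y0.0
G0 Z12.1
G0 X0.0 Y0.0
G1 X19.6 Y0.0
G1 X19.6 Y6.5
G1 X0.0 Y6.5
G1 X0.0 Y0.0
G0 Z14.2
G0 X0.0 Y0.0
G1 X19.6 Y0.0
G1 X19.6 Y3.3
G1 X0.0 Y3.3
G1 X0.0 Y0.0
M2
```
solid part
  facet normal 0.0000 0.0000 -1.0000
    outer loop
      vertex 19.6 26.1 0.0
      vertex 19.6 0.0 0.0
      vertex 0.0 0.0 0.0
    endloop
  endfacet
  facet normal 0.0000 0.0000 -1.0000
    outer loop
      vertex 0.0 26.1 0.0
      vertex 19.6 26.1 0.0
      vertex 0.0 0.0 0.0
    endloop
  endfacet
  facet normal 0.0000 -1.0000 0.0000
    outer loop
      vertex 0.0 0.0 0.0
      vertex 19.6 0.0 0.0
      vertex 19.6 0.0 16.2
    endloop
  endfacet
  facet normal 0.0000 -1.0000 0.0000
    outer loop
      vertex 0.0 0.0 0.0
      vertex 19.6 0.0 16.2
      vertex 0.0 0.0 16.2
    endloop
  endfacet
  facet normal 0.0000 0.5274 0.8496
    outer loop
      vertex 0.0 0.0 16.2
      vertex 19.6 0.0 16.2
      vertex 19.6 26.1 0.0
    endloop
  endfacet
  facet normal 0.0000 0.5274 0.8496
    outer loop
      vertex 0.0 0.0 16.2
      vertex 19.6 26.1 0.0
      vertex 0.0 26.1 0.0
    endloop
  endfacet
  facet normal -1.0000 0.0000 0.0000
    outer loop
      vertex 0.0 0.0 16.2
      vertex 0.0 26.1 0.0
      vertex 0.0 0.0 0.0
    endloop
  endfacet
  facet normal 1.0000 0.0000 0.0000
    outer loop
      vertex 19.6 0.0 0.0
      vertex 19.6 26.1 0.0
      vertex 19.6 0.0 16.2
    endloop
  endfacet
endsolid part

The G0 Z moves step by Δz≈2.0 mm. The G1 loops shrink linearly with z, so the solid tapers from its base footprint up to z≈16.2. Closing with a flat bottom cap and the tapered top and triangulating gives 8 facets — a wedge (ramp): 19.6 × 26.1 mm base, rising to 16.2 mm along the y=0 edge and sloping linearly to z=0 at y=26.1.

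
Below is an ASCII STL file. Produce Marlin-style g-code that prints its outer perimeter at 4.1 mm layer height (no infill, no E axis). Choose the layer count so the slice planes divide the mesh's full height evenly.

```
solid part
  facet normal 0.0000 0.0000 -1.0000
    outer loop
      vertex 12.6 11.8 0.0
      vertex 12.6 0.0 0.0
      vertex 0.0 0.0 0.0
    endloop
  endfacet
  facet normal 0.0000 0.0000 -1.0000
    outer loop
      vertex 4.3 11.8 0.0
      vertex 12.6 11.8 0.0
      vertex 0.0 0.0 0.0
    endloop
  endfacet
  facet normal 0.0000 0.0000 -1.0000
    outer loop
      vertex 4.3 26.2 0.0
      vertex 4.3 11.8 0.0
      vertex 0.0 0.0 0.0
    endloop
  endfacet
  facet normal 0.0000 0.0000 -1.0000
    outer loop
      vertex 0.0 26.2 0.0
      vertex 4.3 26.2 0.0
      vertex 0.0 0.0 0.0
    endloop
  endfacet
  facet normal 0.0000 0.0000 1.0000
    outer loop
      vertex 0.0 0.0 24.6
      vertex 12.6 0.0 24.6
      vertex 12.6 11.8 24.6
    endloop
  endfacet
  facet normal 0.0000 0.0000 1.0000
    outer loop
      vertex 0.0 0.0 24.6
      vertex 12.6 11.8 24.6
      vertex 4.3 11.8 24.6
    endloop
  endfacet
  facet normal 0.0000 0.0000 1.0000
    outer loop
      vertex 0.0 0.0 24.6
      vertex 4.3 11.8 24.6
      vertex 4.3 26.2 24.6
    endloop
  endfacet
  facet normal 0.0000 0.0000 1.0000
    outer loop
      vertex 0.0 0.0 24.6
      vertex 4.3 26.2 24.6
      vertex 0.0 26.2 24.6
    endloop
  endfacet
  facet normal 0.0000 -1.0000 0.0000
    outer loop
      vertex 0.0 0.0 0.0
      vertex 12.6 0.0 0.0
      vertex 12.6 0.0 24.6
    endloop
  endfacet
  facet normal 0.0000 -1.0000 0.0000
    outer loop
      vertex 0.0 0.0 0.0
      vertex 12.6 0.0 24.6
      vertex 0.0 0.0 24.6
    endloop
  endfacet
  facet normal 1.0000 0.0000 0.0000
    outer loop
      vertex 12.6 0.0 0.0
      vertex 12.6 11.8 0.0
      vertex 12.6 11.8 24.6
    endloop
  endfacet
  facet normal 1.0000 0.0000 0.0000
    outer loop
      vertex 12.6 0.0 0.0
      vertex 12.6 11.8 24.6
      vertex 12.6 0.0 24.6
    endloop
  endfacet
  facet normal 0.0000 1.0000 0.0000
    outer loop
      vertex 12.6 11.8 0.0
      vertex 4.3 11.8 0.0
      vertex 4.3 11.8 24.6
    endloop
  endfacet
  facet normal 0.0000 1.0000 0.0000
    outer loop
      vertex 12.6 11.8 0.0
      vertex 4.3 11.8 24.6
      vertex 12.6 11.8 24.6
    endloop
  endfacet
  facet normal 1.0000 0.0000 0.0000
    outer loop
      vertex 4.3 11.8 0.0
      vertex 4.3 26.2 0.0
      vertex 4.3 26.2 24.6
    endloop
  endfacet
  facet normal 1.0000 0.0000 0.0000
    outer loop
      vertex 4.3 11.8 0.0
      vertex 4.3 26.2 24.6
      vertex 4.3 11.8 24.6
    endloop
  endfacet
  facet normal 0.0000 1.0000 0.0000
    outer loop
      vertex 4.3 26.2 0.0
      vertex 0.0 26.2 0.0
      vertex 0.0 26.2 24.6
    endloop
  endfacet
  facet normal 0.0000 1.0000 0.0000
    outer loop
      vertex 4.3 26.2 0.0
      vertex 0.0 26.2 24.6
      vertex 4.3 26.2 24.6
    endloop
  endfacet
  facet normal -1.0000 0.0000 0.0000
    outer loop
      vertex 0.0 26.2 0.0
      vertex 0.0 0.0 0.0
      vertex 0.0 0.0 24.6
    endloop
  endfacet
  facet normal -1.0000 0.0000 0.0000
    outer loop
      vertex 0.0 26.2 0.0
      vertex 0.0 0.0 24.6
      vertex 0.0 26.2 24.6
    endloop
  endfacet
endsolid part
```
; perimeter-only toolpath
G21 ; units = mm
G90 ; absolute positioning
G28 ; home
; layer 1
G0 Z4.1
G0 X0.0 Y0.0
G1 X12.6 Y0.0
G1 X12.6 Y11.8
G1 X4.3 Y11.8
G1 X4.3 Y26.2
G1 X0.0 Y26.2
G1 X0.0 Y0.0
; layer 2
G0 Z8.2
G0 X0.0 Y0.0
G1 X12.6 Y0.0
G1 X12.6 Y11.8
G1 X4.3 Y11.8
G1 X4.3 Y26.2
G1 X0.0 Y26.2
G1 X0.0 Y0.0
; layer 3
G0 Z12.3
G0 X0.0 Y0.0
G1 X12.6 Y0.0
G1 X12.6 Y11.8
G1 X4.3 Y11.8
G1 X4.3 Y26.2
G1 X0.0 Y26.2
G1 X0.0 Y0.0
; layer 4
G0 Z16.4
G0 X0.0 Y0.0
G1 X12.6 Y0.0
G1 X12.6 Y11.8
G1 X4.3 Y11.8
G1 X4.3 Y26.2
G1 X0.0 Y26.2
G1 X0.0 Y0.0
; layer 5
G0 Z20.5
G0 X0.0 Y0.0
G1 X12.6 Y0.0
G1 X12.6 Y11.8
G1 X4.3 Y11.8
G1 X4.3 Y26.2
G1 X0.0 Y26.2
G1 X0.0 Y0.0
; layer 6
G0 Z24.6
G0 X0.0 Y0.0
G1 X12.6 Y0.0
G1 X12.6 Y11.8
G1 X4.3 Y11.8
G1 X4.3 Y26.2
G1 X0.0 Y26.2
G1 X0.0 Y0.0
M2 ; end

The solid is an L-shaped prism: outer 12.6 × 26.2 mm, arm thicknesses ≈ 11.8 mm (horizontal) and 4.3 mm (vertical), extruded 24.6 mm in z. Slicing at Δz = 4.1 mm — 6 equal slices spanning the solid's height, so layer i sits at z = i·h/6 — gives 6 non-empty perimeters. Each is a 6-segment closed polygon; G0 lifts to the layer z and rapids to the start vertex, then G1 traces the edges.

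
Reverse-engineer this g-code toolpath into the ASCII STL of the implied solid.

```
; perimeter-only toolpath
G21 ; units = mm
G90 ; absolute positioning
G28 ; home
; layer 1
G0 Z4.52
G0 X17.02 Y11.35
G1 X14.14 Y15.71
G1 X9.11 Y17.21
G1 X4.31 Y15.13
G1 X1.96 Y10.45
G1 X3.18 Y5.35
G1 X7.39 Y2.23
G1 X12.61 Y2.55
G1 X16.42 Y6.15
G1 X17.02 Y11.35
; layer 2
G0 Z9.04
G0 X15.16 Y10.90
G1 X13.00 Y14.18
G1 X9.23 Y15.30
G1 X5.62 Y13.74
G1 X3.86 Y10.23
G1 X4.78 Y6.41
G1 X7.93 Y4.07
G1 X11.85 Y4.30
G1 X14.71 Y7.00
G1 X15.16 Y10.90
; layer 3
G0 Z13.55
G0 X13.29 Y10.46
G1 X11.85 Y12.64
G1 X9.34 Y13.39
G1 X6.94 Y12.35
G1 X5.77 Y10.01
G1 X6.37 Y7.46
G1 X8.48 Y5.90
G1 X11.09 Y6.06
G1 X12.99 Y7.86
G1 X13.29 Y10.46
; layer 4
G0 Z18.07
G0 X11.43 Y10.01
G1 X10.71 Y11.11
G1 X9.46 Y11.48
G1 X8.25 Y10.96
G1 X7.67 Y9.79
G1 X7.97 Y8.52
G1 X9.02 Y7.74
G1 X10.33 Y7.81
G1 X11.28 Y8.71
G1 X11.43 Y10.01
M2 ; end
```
solid part
  facet normal 0.0000 0.0000 -1.0000
    outer loop
      vertex 9.00 19.12 0.00
      vertex 15.28 17.25 0.00
      vertex 18.88 11.79 0.00
    endloop
  endfacet
  facet normal 0.0000 0.0000 -1.0000
    outer loop
      vertex 2.99 16.52 0.00
      vertex 9.00 19.12 0.00
      vertex 18.88 11.79 0.00
    endloop
  endfacet
  facet normal 0.0000 0.0000 -1.0000
    outer loop
      vertex 0.06 10.67 0.00
      vertex 2.99 16.52 0.00
      vertex 18.88 11.79 0.00
    endloop
  endfacet
  facet normal 0.0000 0.0000 -1.0000
    outer loop
      vertex 1.58 4.30 0.00
      vertex 0.06 10.67 0.00
      vertex 18.88 11.79 0.00
    endloop
  endfacet
  facet normal 0.0000 0.0000 -1.0000
    outer loop
      vertex 6.84 0.40 0.00
      vertex 1.58 4.30 0.00
      vertex 18.88 11.79 0.00
    endloop
  endfacet
  facet normal 0.0000 0.0000 -1.0000
    outer loop
      vertex 13.37 0.79 0.00
      vertex 6.84 0.40 0.00
      vertex 18.88 11.79 0.00
    endloop
  endfacet
  facet normal 0.0000 0.0000 -1.0000
    outer loop
      vertex 18.13 5.29 0.00
      vertex 13.37 0.79 0.00
      vertex 18.88 11.79 0.00
    endloop
  endfacet
  facet normal 0.7756 0.5114 0.3699
    outer loop
      vertex 18.88 11.79 0.00
      vertex 15.28 17.25 0.00
      vertex 9.57 9.57 22.59
    endloop
  endfacet
  facet normal 0.2652 0.8905 0.3698
    outer loop
      vertex 15.28 17.25 0.00
      vertex 9.00 19.12 0.00
      vertex 9.57 9.57 22.59
    endloop
  endfacet
  facet normal -0.3689 0.8527 0.3698
    outer loop
      vertex 9.00 19.12 0.00
      vertex 2.99 16.52 0.00
      vertex 9.57 9.57 22.59
    endloop
  endfacet
  facet normal -0.8307 0.4161 0.3700
    outer loop
      vertex 2.99 16.52 0.00
      vertex 0.06 10.67 0.00
      vertex 9.57 9.57 22.59
    endloop
  endfacet
  facet normal -0.9037 -0.2156 0.3699
    outer loop
      vertex 0.06 10.67 0.00
      vertex 1.58 4.30 0.00
      vertex 9.57 9.57 22.59
    endloop
  endfacet
  facet normal -0.5534 -0.7463 0.3698
    outer loop
      vertex 1.58 4.30 0.00
      vertex 6.84 0.40 0.00
      vertex 9.57 9.57 22.59
    endloop
  endfacet
  facet normal 0.0554 -0.9275 0.3698
    outer loop
      vertex 6.84 0.40 0.00
      vertex 13.37 0.79 0.00
      vertex 9.57 9.57 22.59
    endloop
  endfacet
  facet normal 0.6383 -0.6752 0.3698
    outer loop
      vertex 13.37 0.79 0.00
      vertex 18.13 5.29 0.00
      vertex 9.57 9.57 22.59
    endloop
  endfacet
  facet normal 0.9229 -0.1065 0.3699
    outer loop
      vertex 18.13 5.29 0.00
      vertex 18.88 11.79 0.00
      vertex 9.57 9.57 22.59
    endloop
  endfacet
endsolid part

The G0 Z moves step by Δz≈4.52 mm. The G1 loops shrink linearly with z, so the solid tapers from its base footprint up to z≈22.6. Closing with a flat bottom cap and the tapered top and triangulating gives 16 facets — a regular 9-sided pyramid, base circumscribed radius ≈ 9.57 mm, apex at z ≈ 22.6 mm.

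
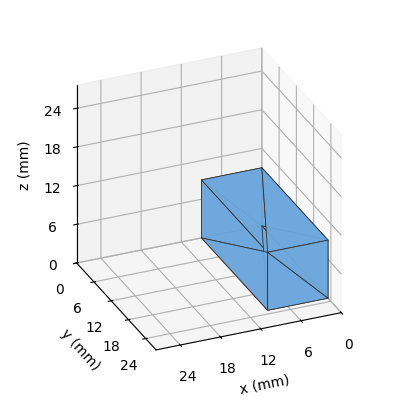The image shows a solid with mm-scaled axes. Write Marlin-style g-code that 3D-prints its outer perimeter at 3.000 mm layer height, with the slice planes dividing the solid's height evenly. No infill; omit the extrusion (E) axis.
Reading the render: the shape is a rectangular box, roughly 9 × 23 mm footprint and 9 mm tall (dimensions read to the nearest mm from the axis ticks). For the g-code, the solid's height is divided into equal slices at the stated Δz and each level perimeter traced with G1 moves after a G0 lift.

; perimeter-only toolpath
G21 ; units = mm
G90 ; absolute positioning
G28 ; home
; layer 1
G0 Z3.000
G0 X0.000 Y0.000
G1 X9.000 Y0.000
G1 X9.000 Y23.000
G1 X0.000 Y23.000
G1 X0.000 Y0.000
; layer 2
G0 Z6.000
G0 X0.000 Y0.000
G1 X9.000 Y0.000
G1 X9.000 Y23.000
G1 X0.000 Y23.000
G1 X0.000 Y0.000
; layer 3
G0 Z9.000
G0 X0.000 Y0.000
G1 X9.000 Y0.000
G1 X9.000 Y23.000
G1 X0.000 Y23.000
G1 X0.000 Y0.000
M2 ; end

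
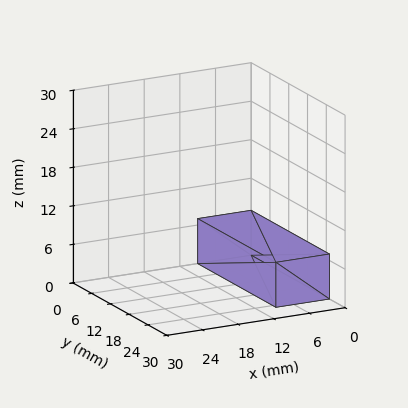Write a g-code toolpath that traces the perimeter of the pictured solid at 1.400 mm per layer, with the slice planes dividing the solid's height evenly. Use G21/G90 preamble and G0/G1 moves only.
Reading the render: the shape is a rectangular box, roughly 9 × 25 mm footprint and 7 mm tall (dimensions read to the nearest mm from the axis ticks). For the g-code, the solid's height is divided into equal slices at the stated Δz and each level perimeter traced with G1 moves after a G0 lift.

; perimeter-only toolpath
G21 ; units = mm
G90 ; absolute positioning
G28 ; home
; layer 1
G0 Z1.400
G0 X0.000 Y0.000
G1 X9.000 Y0.000
G1 X9.000 Y25.000
G1 X0.000 Y25.000
G1 X0.000 Y0.000
; layer 2
G0 Z2.800
G0 X0.000 Y0.000
G1 X9.000 Y0.000
G1 X9.000 Y25.000
G1 X0.000 Y25.000
G1 X0.000 Y0.000
; layer 3
G0 Z4.200
G0 X0.000 Y0.000
G1 X9.000 Y0.000
G1 X9.000 Y25.000
G1 X0.000 Y25.000
G1 X0.000 Y0.000
; layer 4
G0 Z5.600
G0 X0.000 Y0.000
G1 X9.000 Y0.000
G1 X9.000 Y25.000
G1 X0.000 Y25.000
G1 X0.000 Y0.000
; layer 5
G0 Z7.000
G0 X0.000 Y0.000
G1 X9.000 Y0.000
G1 X9.000 Y25.000
G1 X0.000 Y25.000
G1 X0.000 Y0.000
M2 ; end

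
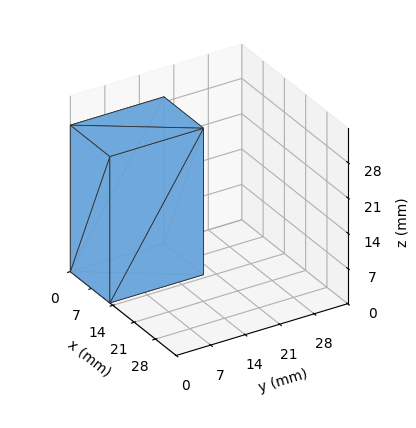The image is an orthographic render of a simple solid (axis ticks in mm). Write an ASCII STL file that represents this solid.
Reading the render: the shape is a rectangular box, roughly 13 × 19 mm footprint and 29 mm tall (dimensions read to the nearest mm from the axis ticks). For the STL, each face is triangulated and given an outward normal.

solid part
  facet normal 0.0000 0.0000 -1.0000
    outer loop
      vertex 13.0 19.0 0.0
      vertex 13.0 0.0 0.0
      vertex 0.0 0.0 0.0
    endloop
  endfacet
  facet normal 0.0000 0.0000 -1.0000
    outer loop
      vertex 0.0 19.0 0.0
      vertex 13.0 19.0 0.0
      vertex 0.0 0.0 0.0
    endloop
  endfacet
  facet normal 0.0000 0.0000 1.0000
    outer loop
      vertex 0.0 0.0 29.0
      vertex 13.0 0.0 29.0
      vertex 13.0 19.0 29.0
    endloop
  endfacet
  facet normal 0.0000 0.0000 1.0000
    outer loop
      vertex 0.0 0.0 29.0
      vertex 13.0 19.0 29.0
      vertex 0.0 19.0 29.0
    endloop
  endfacet
  facet normal 0.0000 -1.0000 0.0000
    outer loop
      vertex 0.0 0.0 0.0
      vertex 13.0 0.0 0.0
      vertex 13.0 0.0 29.0
    endloop
  endfacet
  facet normal 0.0000 -1.0000 0.0000
    outer loop
      vertex 0.0 0.0 0.0
      vertex 13.0 0.0 29.0
      vertex 0.0 0.0 29.0
    endloop
  endfacet
  facet normal 0.0000 1.0000 0.0000
    outer loop
      vertex 13.0 19.0 29.0
      vertex 13.0 19.0 0.0
      vertex 0.0 19.0 0.0
    endloop
  endfacet
  facet normal 0.0000 1.0000 0.0000
    outer loop
      vertex 0.0 19.0 29.0
      vertex 13.0 19.0 29.0
      vertex 0.0 19.0 0.0
    endloop
  endfacet
  facet normal -1.0000 0.0000 0.0000
    outer loop
      vertex 0.0 19.0 29.0
      vertex 0.0 19.0 0.0
      vertex 0.0 0.0 0.0
    endloop
  endfacet
  facet normal -1.0000 0.0000 0.0000
    outer loop
      vertex 0.0 0.0 29.0
      vertex 0.0 19.0 29.0
      vertex 0.0 0.0 0.0
    endloop
  endfacet
  facet normal 1.0000 0.0000 0.0000
    outer loop
      vertex 13.0 0.0 0.0
      vertex 13.0 19.0 0.0
      vertex 13.0 19.0 29.0
    endloop
  endfacet
  facet normal 1.0000 0.0000 0.0000
    outer loop
      vertex 13.0 0.0 0.0
      vertex 13.0 19.0 29.0
      vertex 13.0 0.0 29.0
    endloop
  endfacet
endsolid part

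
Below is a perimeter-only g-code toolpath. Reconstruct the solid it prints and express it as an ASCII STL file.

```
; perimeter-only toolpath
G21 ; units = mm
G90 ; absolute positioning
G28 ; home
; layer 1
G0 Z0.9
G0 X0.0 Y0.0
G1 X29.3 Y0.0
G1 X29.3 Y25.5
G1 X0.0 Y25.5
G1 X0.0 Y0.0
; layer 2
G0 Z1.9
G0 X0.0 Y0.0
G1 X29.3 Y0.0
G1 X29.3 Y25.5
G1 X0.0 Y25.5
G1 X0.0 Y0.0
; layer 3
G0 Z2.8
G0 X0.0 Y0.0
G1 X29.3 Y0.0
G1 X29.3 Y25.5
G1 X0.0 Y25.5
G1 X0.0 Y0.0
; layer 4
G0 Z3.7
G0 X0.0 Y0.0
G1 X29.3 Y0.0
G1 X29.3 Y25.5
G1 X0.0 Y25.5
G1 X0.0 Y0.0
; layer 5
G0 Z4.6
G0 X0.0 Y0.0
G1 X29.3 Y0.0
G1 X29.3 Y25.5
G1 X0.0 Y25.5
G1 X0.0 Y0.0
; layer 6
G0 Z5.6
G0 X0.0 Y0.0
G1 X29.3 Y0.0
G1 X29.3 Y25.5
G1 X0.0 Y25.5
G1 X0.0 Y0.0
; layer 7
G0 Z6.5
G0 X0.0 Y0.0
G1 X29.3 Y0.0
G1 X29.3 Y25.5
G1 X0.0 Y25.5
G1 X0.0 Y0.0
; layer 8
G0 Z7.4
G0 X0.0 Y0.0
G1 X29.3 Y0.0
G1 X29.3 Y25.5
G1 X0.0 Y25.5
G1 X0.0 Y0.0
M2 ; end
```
solid part
  facet normal 0.0000 0.0000 -1.0000
    outer loop
      vertex 29.3 25.5 0.0
      vertex 29.3 0.0 0.0
      vertex 0.0 0.0 0.0
    endloop
  endfacet
  facet normal 0.0000 0.0000 -1.0000
    outer loop
      vertex 0.0 25.5 0.0
      vertex 29.3 25.5 0.0
      vertex 0.0 0.0 0.0
    endloop
  endfacet
  facet normal 0.0000 0.0000 1.0000
    outer loop
      vertex 0.0 0.0 7.4
      vertex 29.3 0.0 7.4
      vertex 29.3 25.5 7.4
    endloop
  endfacet
  facet normal 0.0000 0.0000 1.0000
    outer loop
      vertex 0.0 0.0 7.4
      vertex 29.3 25.5 7.4
      vertex 0.0 25.5 7.4
    endloop
  endfacet
  facet normal 0.0000 -1.0000 0.0000
    outer loop
      vertex 0.0 0.0 0.0
      vertex 29.3 0.0 0.0
      vertex 29.3 0.0 7.4
    endloop
  endfacet
  facet normal 0.0000 -1.0000 0.0000
    outer loop
      vertex 0.0 0.0 0.0
      vertex 29.3 0.0 7.4
      vertex 0.0 0.0 7.4
    endloop
  endfacet
  facet normal 0.0000 1.0000 0.0000
    outer loop
      vertex 29.3 25.5 7.4
      vertex 29.3 25.5 0.0
      vertex 0.0 25.5 0.0
    endloop
  endfacet
  facet normal 0.0000 1.0000 0.0000
    outer loop
      vertex 0.0 25.5 7.4
      vertex 29.3 25.5 7.4
      vertex 0.0 25.5 0.0
    endloop
  endfacet
  facet normal -1.0000 0.0000 0.0000
    outer loop
      vertex 0.0 25.5 7.4
      vertex 0.0 25.5 0.0
      vertex 0.0 0.0 0.0
    endloop
  endfacet
  facet normal -1.0000 0.0000 0.0000
    outer loop
      vertex 0.0 0.0 7.4
      vertex 0.0 25.5 7.4
      vertex 0.0 0.0 0.0
    endloop
  endfacet
  facet normal 1.0000 0.0000 0.0000
    outer loop
      vertex 29.3 0.0 0.0
      vertex 29.3 25.5 0.0
      vertex 29.3 25.5 7.4
    endloop
  endfacet
  facet normal 1.0000 0.0000 0.0000
    outer loop
      vertex 29.3 0.0 0.0
      vertex 29.3 25.5 7.4
      vertex 29.3 0.0 7.4
    endloop
  endfacet
endsolid part

The G0 Z moves step by Δz≈0.9 mm. Every layer's G1 loop is the same polygon, so the solid is a straight extrusion of it from z=0 to z≈7.4. Closing with flat bottom and top caps and triangulating gives 12 facets — a rectangular box, roughly 29.3 × 25.5 mm footprint and 7.4 mm tall.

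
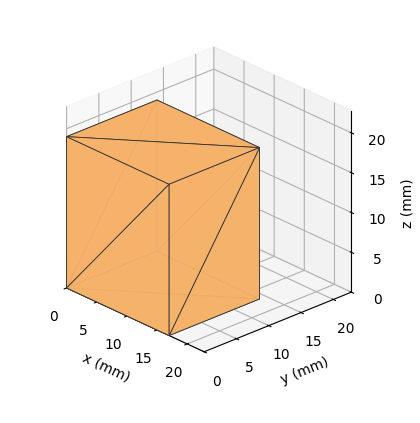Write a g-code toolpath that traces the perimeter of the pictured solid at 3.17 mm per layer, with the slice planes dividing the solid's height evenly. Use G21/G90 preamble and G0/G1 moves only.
Reading the render: the shape is a rectangular box, roughly 17 × 14 mm footprint and 19 mm tall (dimensions read to the nearest mm from the axis ticks). For the g-code, the solid's height is divided into equal slices at the stated Δz and each level perimeter traced with G1 moves after a G0 lift.

; perimeter-only toolpath
G21 ; units = mm
G90 ; absolute positioning
G28 ; home
; layer 1
G0 Z3.17
G0 X0.00 Y0.00
G1 X17.00 Y0.00
G1 X17.00 Y14.00
G1 X0.00 Y14.00
G1 X0.00 Y0.00
; layer 2
G0 Z6.33
G0 X0.00 Y0.00
G1 X17.00 Y0.00
G1 X17.00 Y14.00
G1 X0.00 Y14.00
G1 X0.00 Y0.00
; layer 3
G0 Z9.50
G0 X0.00 Y0.00
G1 X17.00 Y0.00
G1 X17.00 Y14.00
G1 X0.00 Y14.00
G1 X0.00 Y0.00
; layer 4
G0 Z12.67
G0 X0.00 Y0.00
G1 X17.00 Y0.00
G1 X17.00 Y14.00
G1 X0.00 Y14.00
G1 X0.00 Y0.00
; layer 5
G0 Z15.83
G0 X0.00 Y0.00
G1 X17.00 Y0.00
G1 X17.00 Y14.00
G1 X0.00 Y14.00
G1 X0.00 Y0.00
; layer 6
G0 Z19.00
G0 X0.00 Y0.00
G1 X17.00 Y0.00
G1 X17.00 Y14.00
G1 X0.00 Y14.00
G1 X0.00 Y0.00
M2 ; end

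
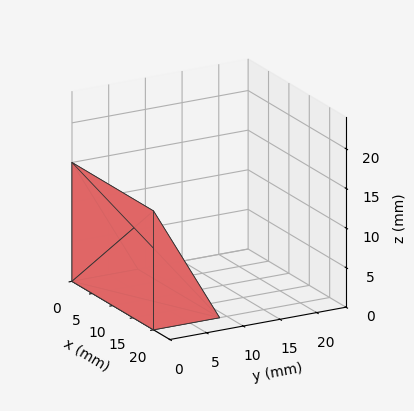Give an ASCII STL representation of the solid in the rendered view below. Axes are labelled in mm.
Reading the render: the shape is a wedge (ramp): 20 × 9 mm base, rising to 15 mm along the y=0 edge and sloping linearly to z=0 at y=9 (dimensions read to the nearest mm from the axis ticks). For the STL, each face is triangulated and given an outward normal.

solid part
  facet normal 0.0000 0.0000 -1.0000
    outer loop
      vertex 20.00 9.00 0.00
      vertex 20.00 0.00 0.00
      vertex 0.00 0.00 0.00
    endloop
  endfacet
  facet normal 0.0000 0.0000 -1.0000
    outer loop
      vertex 0.00 9.00 0.00
      vertex 20.00 9.00 0.00
      vertex 0.00 0.00 0.00
    endloop
  endfacet
  facet normal 0.0000 -1.0000 0.0000
    outer loop
      vertex 0.00 0.00 0.00
      vertex 20.00 0.00 0.00
      vertex 20.00 0.00 15.00
    endloop
  endfacet
  facet normal 0.0000 -1.0000 0.0000
    outer loop
      vertex 0.00 0.00 0.00
      vertex 20.00 0.00 15.00
      vertex 0.00 0.00 15.00
    endloop
  endfacet
  facet normal 0.0000 0.8575 0.5145
    outer loop
      vertex 0.00 0.00 15.00
      vertex 20.00 0.00 15.00
      vertex 20.00 9.00 0.00
    endloop
  endfacet
  facet normal 0.0000 0.8575 0.5145
    outer loop
      vertex 0.00 0.00 15.00
      vertex 20.00 9.00 0.00
      vertex 0.00 9.00 0.00
    endloop
  endfacet
  facet normal -1.0000 0.0000 0.0000
    outer loop
      vertex 0.00 0.00 15.00
      vertex 0.00 9.00 0.00
      vertex 0.00 0.00 0.00
    endloop
  endfacet
  facet normal 1.0000 0.0000 0.0000
    outer loop
      vertex 20.00 0.00 0.00
      vertex 20.00 9.00 0.00
      vertex 20.00 0.00 15.00
    endloop
  endfacet
endsolid part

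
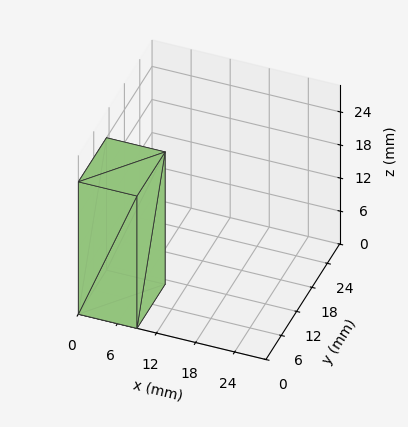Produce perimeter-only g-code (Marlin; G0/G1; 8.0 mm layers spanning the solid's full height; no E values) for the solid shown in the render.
Reading the render: the shape is a rectangular box, roughly 9 × 11 mm footprint and 24 mm tall (dimensions read to the nearest mm from the axis ticks). For the g-code, the solid's height is divided into equal slices at the stated Δz and each level perimeter traced with G1 moves after a G0 lift.

; perimeter-only toolpath
G21 ; units = mm
G90 ; absolute positioning
G28 ; home
; layer 1
G0 Z8.0
G0 X0.0 Y0.0
G1 X9.0 Y0.0
G1 X9.0 Y11.0
G1 X0.0 Y11.0
G1 X0.0 Y0.0
; layer 2
G0 Z16.0
G0 X0.0 Y0.0
G1 X9.0 Y0.0
G1 X9.0 Y11.0
G1 X0.0 Y11.0
G1 X0.0 Y0.0
; layer 3
G0 Z24.0
G0 X0.0 Y0.0
G1 X9.0 Y0.0
G1 X9.0 Y11.0
G1 X0.0 Y11.0
G1 X0.0 Y0.0
M2 ; end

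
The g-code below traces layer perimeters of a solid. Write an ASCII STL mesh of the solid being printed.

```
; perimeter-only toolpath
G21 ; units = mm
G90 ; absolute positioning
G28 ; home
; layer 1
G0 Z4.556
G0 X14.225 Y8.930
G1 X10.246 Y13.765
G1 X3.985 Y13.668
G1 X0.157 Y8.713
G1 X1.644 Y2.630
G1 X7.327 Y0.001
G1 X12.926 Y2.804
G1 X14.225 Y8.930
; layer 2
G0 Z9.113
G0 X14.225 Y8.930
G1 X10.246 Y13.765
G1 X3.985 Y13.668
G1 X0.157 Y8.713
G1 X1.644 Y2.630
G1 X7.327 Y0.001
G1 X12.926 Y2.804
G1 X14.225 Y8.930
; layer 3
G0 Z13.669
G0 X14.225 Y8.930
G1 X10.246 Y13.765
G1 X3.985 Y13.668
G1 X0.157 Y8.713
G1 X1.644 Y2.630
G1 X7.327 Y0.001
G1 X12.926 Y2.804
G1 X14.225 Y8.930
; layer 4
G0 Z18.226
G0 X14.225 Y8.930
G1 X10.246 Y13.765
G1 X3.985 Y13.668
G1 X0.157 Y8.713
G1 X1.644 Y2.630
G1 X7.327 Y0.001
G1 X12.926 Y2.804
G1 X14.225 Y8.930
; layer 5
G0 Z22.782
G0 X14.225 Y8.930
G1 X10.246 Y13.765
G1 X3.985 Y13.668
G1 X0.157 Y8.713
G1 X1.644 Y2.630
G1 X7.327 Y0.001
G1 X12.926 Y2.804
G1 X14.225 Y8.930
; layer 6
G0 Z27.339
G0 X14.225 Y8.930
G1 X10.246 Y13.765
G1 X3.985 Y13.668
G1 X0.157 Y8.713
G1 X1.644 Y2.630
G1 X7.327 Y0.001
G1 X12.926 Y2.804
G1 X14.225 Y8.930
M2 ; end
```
solid part
  facet normal 0.0000 0.0000 -1.0000
    outer loop
      vertex 3.985 13.668 0.000
      vertex 10.246 13.765 0.000
      vertex 14.225 8.930 0.000
    endloop
  endfacet
  facet normal 0.0000 0.0000 -1.0000
    outer loop
      vertex 0.157 8.713 0.000
      vertex 3.985 13.668 0.000
      vertex 14.225 8.930 0.000
    endloop
  endfacet
  facet normal 0.0000 0.0000 -1.0000
    outer loop
      vertex 1.644 2.630 0.000
      vertex 0.157 8.713 0.000
      vertex 14.225 8.930 0.000
    endloop
  endfacet
  facet normal 0.0000 0.0000 -1.0000
    outer loop
      vertex 7.327 0.001 0.000
      vertex 1.644 2.630 0.000
      vertex 14.225 8.930 0.000
    endloop
  endfacet
  facet normal 0.0000 0.0000 -1.0000
    outer loop
      vertex 12.926 2.804 0.000
      vertex 7.327 0.001 0.000
      vertex 14.225 8.930 0.000
    endloop
  endfacet
  facet normal 0.0000 0.0000 1.0000
    outer loop
      vertex 14.225 8.930 27.339
      vertex 10.246 13.765 27.339
      vertex 3.985 13.668 27.339
    endloop
  endfacet
  facet normal 0.0000 0.0000 1.0000
    outer loop
      vertex 14.225 8.930 27.339
      vertex 3.985 13.668 27.339
      vertex 0.157 8.713 27.339
    endloop
  endfacet
  facet normal 0.0000 0.0000 1.0000
    outer loop
      vertex 14.225 8.930 27.339
      vertex 0.157 8.713 27.339
      vertex 1.644 2.630 27.339
    endloop
  endfacet
  facet normal 0.0000 0.0000 1.0000
    outer loop
      vertex 14.225 8.930 27.339
      vertex 1.644 2.630 27.339
      vertex 7.327 0.001 27.339
    endloop
  endfacet
  facet normal 0.0000 0.0000 1.0000
    outer loop
      vertex 14.225 8.930 27.339
      vertex 7.327 0.001 27.339
      vertex 12.926 2.804 27.339
    endloop
  endfacet
  facet normal 0.7721 0.6354 0.0000
    outer loop
      vertex 14.225 8.930 0.000
      vertex 10.246 13.765 0.000
      vertex 10.246 13.765 27.339
    endloop
  endfacet
  facet normal 0.7721 0.6354 0.0000
    outer loop
      vertex 14.225 8.930 0.000
      vertex 10.246 13.765 27.339
      vertex 14.225 8.930 27.339
    endloop
  endfacet
  facet normal -0.0155 0.9999 0.0000
    outer loop
      vertex 10.246 13.765 0.000
      vertex 3.985 13.668 0.000
      vertex 3.985 13.668 27.339
    endloop
  endfacet
  facet normal -0.0155 0.9999 0.0000
    outer loop
      vertex 10.246 13.765 0.000
      vertex 3.985 13.668 27.339
      vertex 10.246 13.765 27.339
    endloop
  endfacet
  facet normal -0.7914 0.6114 0.0000
    outer loop
      vertex 3.985 13.668 0.000
      vertex 0.157 8.713 0.000
      vertex 0.157 8.713 27.339
    endloop
  endfacet
  facet normal -0.7914 0.6114 0.0000
    outer loop
      vertex 3.985 13.668 0.000
      vertex 0.157 8.713 27.339
      vertex 3.985 13.668 27.339
    endloop
  endfacet
  facet normal -0.9714 -0.2375 0.0000
    outer loop
      vertex 0.157 8.713 0.000
      vertex 1.644 2.630 0.000
      vertex 1.644 2.630 27.339
    endloop
  endfacet
  facet normal -0.9714 -0.2375 0.0000
    outer loop
      vertex 0.157 8.713 0.000
      vertex 1.644 2.630 27.339
      vertex 0.157 8.713 27.339
    endloop
  endfacet
  facet normal -0.4199 -0.9076 0.0000
    outer loop
      vertex 1.644 2.630 0.000
      vertex 7.327 0.001 0.000
      vertex 7.327 0.001 27.339
    endloop
  endfacet
  facet normal -0.4199 -0.9076 0.0000
    outer loop
      vertex 1.644 2.630 0.000
      vertex 7.327 0.001 27.339
      vertex 1.644 2.630 27.339
    endloop
  endfacet
  facet normal 0.4477 -0.8942 0.0000
    outer loop
      vertex 7.327 0.001 0.000
      vertex 12.926 2.804 0.000
      vertex 12.926 2.804 27.339
    endloop
  endfacet
  facet normal 0.4477 -0.8942 0.0000
    outer loop
      vertex 7.327 0.001 0.000
      vertex 12.926 2.804 27.339
      vertex 7.327 0.001 27.339
    endloop
  endfacet
  facet normal 0.9782 -0.2074 0.0000
    outer loop
      vertex 12.926 2.804 0.000
      vertex 14.225 8.930 0.000
      vertex 14.225 8.930 27.339
    endloop
  endfacet
  facet normal 0.9782 -0.2074 0.0000
    outer loop
      vertex 12.926 2.804 0.000
      vertex 14.225 8.930 27.339
      vertex 12.926 2.804 27.339
    endloop
  endfacet
endsolid part

The G0 Z moves step by Δz≈4.556 mm. Every layer's G1 loop is the same polygon, so the solid is a straight extrusion of it from z=0 to z≈27.3. Closing with flat bottom and top caps and triangulating gives 24 facets — a regular 7-sided prism (a cylinder approximated with 7 flat sides), circumscribed radius ≈ 7.22 mm, height ≈ 27.3 mm.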